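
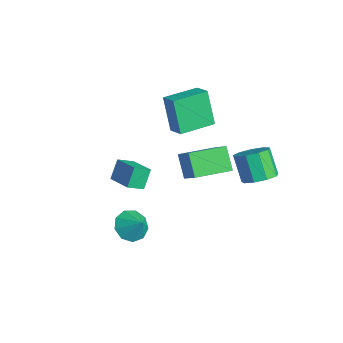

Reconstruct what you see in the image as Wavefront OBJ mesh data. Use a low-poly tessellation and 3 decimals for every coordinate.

v -1.542 0.336 -1.055
v -2.323 0.245 0.871
v -1.867 2.248 -1.096
v -2.648 2.157 0.83
v -0.612 0.503 -0.67
v -1.393 0.412 1.256
v -0.937 2.415 -0.711
v -1.718 2.324 1.215
v 3.315 -3.468 -3.129
v 3.983 -3.641 -3.707
v 4.065 -3.172 -2.351
v 3.806 -3.054 -3.759
v 3.4 -2.66 -3.517
v 2.954 -2.644 -3.093
v 2.677 -3.014 -2.686
v 2.698 -3.596 -2.486
v 3.009 -4.118 -2.587
v 3.462 -4.335 -2.942
v 3.847 -4.147 -3.384
v 3.816 2.773 -1.165
v 4.355 3.37 -0.761
v 3.482 3.284 0.529
v 2.944 2.687 0.125
v 3.897 3.662 -1.051
v 3.024 3.576 0.239
v 3.402 3.538 -1.394
v 2.529 3.452 -0.104
v 3.1 3.056 -1.631
v 2.227 2.97 -0.341
v 3.134 2.442 -1.649
v 2.261 2.355 -0.359
v 3.487 1.983 -1.441
v 2.614 1.896 -0.151
v 3.994 1.893 -1.104
v 3.121 1.807 0.186
v 4.418 2.216 -0.795
v 3.545 2.129 0.495
v 4.561 2.799 -0.66
v 3.688 2.712 0.63
v -2.355 1.033 -3.766
v -1.064 1.097 -2.662
v -2.379 3.041 -3.855
v -1.087 3.105 -2.751
v -1.393 0.995 -4.889
v -0.101 1.059 -3.785
v -1.416 3.003 -4.978
v -0.125 3.067 -3.874
v 2.894 -3.491 -0.113
v 2.973 -4.31 0.342
v 2.509 -3.009 0.822
v 2.589 -3.827 1.277
v 4.231 -3.153 0.263
v 4.311 -3.971 0.718
v 3.847 -2.67 1.198
v 3.926 -3.489 1.653
f 2 4 1
f 5 2 1
f 1 4 3
f 3 5 1
f 2 8 4
f 6 2 5
f 6 8 2
f 4 8 3
f 7 5 3
f 3 8 7
f 7 6 5
f 8 6 7
f 10 9 12
f 10 12 11
f 12 9 13
f 12 13 11
f 13 9 14
f 13 14 11
f 14 9 15
f 14 15 11
f 15 9 16
f 15 16 11
f 16 9 17
f 16 17 11
f 17 9 18
f 17 18 11
f 18 9 19
f 18 19 11
f 19 9 10
f 19 10 11
f 21 20 24
f 21 24 22
f 22 24 25
f 22 25 23
f 24 20 26
f 24 26 25
f 25 26 27
f 25 27 23
f 26 20 28
f 26 28 27
f 27 28 29
f 27 29 23
f 28 20 30
f 28 30 29
f 29 30 31
f 29 31 23
f 30 20 32
f 30 32 31
f 31 32 33
f 31 33 23
f 32 20 34
f 32 34 33
f 33 34 35
f 33 35 23
f 34 20 36
f 34 36 35
f 35 36 37
f 35 37 23
f 36 20 38
f 36 38 37
f 37 38 39
f 37 39 23
f 38 20 21
f 38 21 39
f 39 21 22
f 39 22 23
f 41 43 40
f 44 41 40
f 40 43 42
f 42 44 40
f 41 47 43
f 45 41 44
f 45 47 41
f 43 47 42
f 46 44 42
f 42 47 46
f 46 45 44
f 47 45 46
f 49 51 48
f 52 49 48
f 48 51 50
f 50 52 48
f 49 55 51
f 53 49 52
f 53 55 49
f 51 55 50
f 54 52 50
f 50 55 54
f 54 53 52
f 55 53 54



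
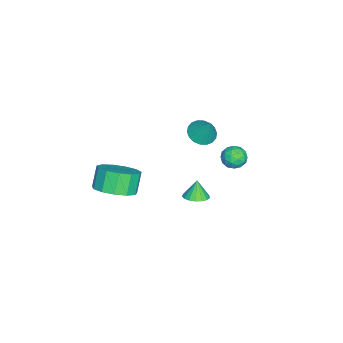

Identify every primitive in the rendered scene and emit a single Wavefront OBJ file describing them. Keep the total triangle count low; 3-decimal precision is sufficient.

v -1.257 1.601 2.748
v -0.58 1.376 2.594
v -0.823 2.139 3.872
v -0.591 1.67 2.457
v -0.734 1.951 2.378
v -0.98 2.162 2.372
v -1.282 2.263 2.441
v -1.578 2.232 2.57
v -1.811 2.076 2.734
v -1.934 1.826 2.901
v -1.923 1.531 3.038
v -1.78 1.251 3.117
v -1.534 1.039 3.123
v -1.232 0.939 3.055
v -0.936 0.97 2.926
v -0.703 1.126 2.761
v 0.111 -2.266 -1.256
v 0.757 -1.49 -0.873
v 0.095 -1.437 0.138
v -0.551 -2.214 -0.244
v 0.312 -1.208 -1.179
v -0.35 -1.155 -0.167
v -0.196 -1.262 -1.509
v -0.858 -1.21 -0.497
v -0.607 -1.635 -1.758
v -1.269 -1.583 -0.747
v -0.79 -2.209 -1.848
v -1.452 -2.156 -0.837
v -0.687 -2.8 -1.75
v -1.349 -2.748 -0.739
v -0.33 -3.222 -1.495
v -0.993 -3.17 -0.484
v 0.166 -3.341 -1.164
v -0.496 -3.288 -0.152
v 0.645 -3.118 -0.862
v -0.017 -3.066 0.15
v 0.955 -2.625 -0.685
v 0.293 -2.573 0.327
v 0.996 -2.018 -0.689
v 0.334 -1.966 0.322
v -0.025 3.786 2.643
v 0.447 4.103 2.963
v 0.493 2.877 2.777
v 0.965 3.194 3.097
v 0.375 3.131 3.366
v 0.054 3.692 3.283
v 0.886 3.288 2.457
v 0.565 3.849 2.374
v 1.01 3.795 2.848
v 0.694 3.698 3.41
v 0.246 3.282 2.33
v -0.07 3.185 2.892
v 0.165 4.024 2.791
v 0.775 2.956 2.949
v 0.428 2.919 3.107
v 0.705 3.105 3.295
v -0.065 3.783 2.979
v 0.212 3.969 3.167
v 0.169 3.398 3.404
v 0.728 3.011 2.573
v 1.005 3.197 2.761
v 0.235 3.875 2.445
v 0.512 4.061 2.633
v 0.771 3.582 2.336
v 0.773 4.029 2.911
v 1.078 3.495 2.991
v 1.032 3.55 2.614
v 0.843 3.88 2.565
v 0.588 3.972 3.242
v 0.892 3.438 3.321
v 0.545 3.401 3.479
v 0.357 3.731 3.43
v 0.919 3.791 3.174
v 0.048 3.542 2.419
v 0.352 3.008 2.498
v 0.583 3.249 2.31
v 0.395 3.579 2.261
v -0.138 3.485 2.749
v 0.167 2.951 2.829
v 0.097 3.1 3.175
v -0.092 3.43 3.126
v 0.021 3.189 2.566
v -2.853 0.967 -3.763
v -2.228 1.089 -3.524
v -3.207 0.933 -2.817
v -2.356 1.385 -3.561
v -2.598 1.586 -3.645
v -2.899 1.645 -3.756
v -3.188 1.548 -3.868
v -3.401 1.319 -3.956
v -3.488 1.008 -4
v -3.43 0.688 -3.989
v -3.239 0.432 -3.927
v -2.96 0.298 -3.826
v -2.656 0.318 -3.712
v -2.397 0.486 -3.608
v -2.243 0.764 -3.541
f 2 1 4
f 2 4 3
f 4 1 5
f 4 5 3
f 5 1 6
f 5 6 3
f 6 1 7
f 6 7 3
f 7 1 8
f 7 8 3
f 8 1 9
f 8 9 3
f 9 1 10
f 9 10 3
f 10 1 11
f 10 11 3
f 11 1 12
f 11 12 3
f 12 1 13
f 12 13 3
f 13 1 14
f 13 14 3
f 14 1 15
f 14 15 3
f 15 1 16
f 15 16 3
f 16 1 2
f 16 2 3
f 18 17 21
f 18 21 19
f 19 21 22
f 19 22 20
f 21 17 23
f 21 23 22
f 22 23 24
f 22 24 20
f 23 17 25
f 23 25 24
f 24 25 26
f 24 26 20
f 25 17 27
f 25 27 26
f 26 27 28
f 26 28 20
f 27 17 29
f 27 29 28
f 28 29 30
f 28 30 20
f 29 17 31
f 29 31 30
f 30 31 32
f 30 32 20
f 31 17 33
f 31 33 32
f 32 33 34
f 32 34 20
f 33 17 35
f 33 35 34
f 34 35 36
f 34 36 20
f 35 17 37
f 35 37 36
f 36 37 38
f 36 38 20
f 37 17 39
f 37 39 38
f 38 39 40
f 38 40 20
f 39 17 18
f 39 18 40
f 40 18 19
f 40 19 20
f 41 78 57
f 78 52 81
f 57 81 46
f 78 81 57
f 41 57 53
f 57 46 58
f 53 58 42
f 57 58 53
f 41 53 62
f 53 42 63
f 62 63 48
f 53 63 62
f 41 62 74
f 62 48 77
f 74 77 51
f 62 77 74
f 41 74 78
f 74 51 82
f 78 82 52
f 74 82 78
f 42 58 69
f 58 46 72
f 69 72 50
f 58 72 69
f 46 81 59
f 81 52 80
f 59 80 45
f 81 80 59
f 52 82 79
f 82 51 75
f 79 75 43
f 82 75 79
f 51 77 76
f 77 48 64
f 76 64 47
f 77 64 76
f 48 63 68
f 63 42 65
f 68 65 49
f 63 65 68
f 44 70 56
f 70 50 71
f 56 71 45
f 70 71 56
f 44 56 54
f 56 45 55
f 54 55 43
f 56 55 54
f 44 54 61
f 54 43 60
f 61 60 47
f 54 60 61
f 44 61 66
f 61 47 67
f 66 67 49
f 61 67 66
f 44 66 70
f 66 49 73
f 70 73 50
f 66 73 70
f 45 71 59
f 71 50 72
f 59 72 46
f 71 72 59
f 43 55 79
f 55 45 80
f 79 80 52
f 55 80 79
f 47 60 76
f 60 43 75
f 76 75 51
f 60 75 76
f 49 67 68
f 67 47 64
f 68 64 48
f 67 64 68
f 50 73 69
f 73 49 65
f 69 65 42
f 73 65 69
f 84 83 86
f 84 86 85
f 86 83 87
f 86 87 85
f 87 83 88
f 87 88 85
f 88 83 89
f 88 89 85
f 89 83 90
f 89 90 85
f 90 83 91
f 90 91 85
f 91 83 92
f 91 92 85
f 92 83 93
f 92 93 85
f 93 83 94
f 93 94 85
f 94 83 95
f 94 95 85
f 95 83 96
f 95 96 85
f 96 83 97
f 96 97 85
f 97 83 84
f 97 84 85



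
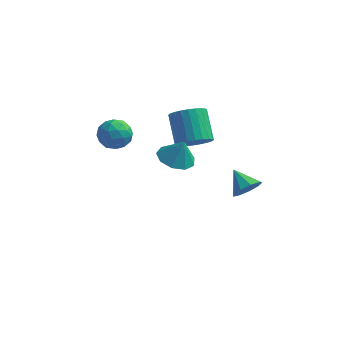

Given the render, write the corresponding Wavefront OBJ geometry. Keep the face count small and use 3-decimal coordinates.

v 3.722 2.053 -3.542
v 4.421 2.624 -3.278
v 2.738 2.887 -2.738
v 4.157 2.838 -3.823
v 3.689 2.685 -4.237
v 3.237 2.236 -4.326
v 3.012 1.702 -4.048
v 3.12 1.332 -3.533
v 3.509 1.3 -3.022
v 3.998 1.62 -2.755
v 4.358 2.143 -2.856
v 1.227 -3.784 3.28
v 2.218 -3.91 2.957
v 1.653 -3.716 4.56
v 2.052 -3.211 2.975
v 1.5 -2.781 3.136
v 0.82 -2.82 3.364
v 0.331 -3.31 3.553
v 0.261 -4.022 3.615
v 0.643 -4.623 3.52
v 1.298 -4.831 3.313
v 1.92 -4.55 3.09
v 1.312 -0.294 1.761
v 2.26 0.124 1.859
v 1.535 1.453 3.197
v 0.588 1.034 3.099
v 2.106 0.346 1.555
v 1.381 1.674 2.893
v 1.832 0.47 1.283
v 1.107 1.798 2.621
v 1.478 0.478 1.084
v 0.753 1.806 2.422
v 1.1 0.368 0.988
v 0.375 1.697 2.326
v 0.753 0.157 1.009
v 0.028 1.486 2.347
v 0.492 -0.122 1.145
v -0.233 1.207 2.483
v 0.356 -0.427 1.375
v -0.369 0.901 2.713
v 0.365 -0.713 1.663
v -0.36 0.616 3.001
v 0.519 -0.934 1.967
v -0.206 0.394 3.305
v 0.793 -1.058 2.239
v 0.068 0.27 3.577
v 1.147 -1.066 2.438
v 0.422 0.262 3.776
v 1.525 -0.957 2.534
v 0.8 0.372 3.872
v 1.872 -0.746 2.513
v 1.147 0.583 3.851
v 2.133 -0.467 2.377
v 1.408 0.862 3.715
v 2.269 -0.161 2.147
v 1.544 1.167 3.485
v -2.922 -1.303 3.204
v -1.929 -1.424 3.341
v -3.071 -2.896 2.879
v -2.078 -3.017 3.016
v -2.674 -2.802 3.802
v -2.581 -1.817 4.003
v -2.419 -2.503 2.217
v -2.326 -1.518 2.418
v -1.618 -2.165 2.731
v -1.776 -2.35 3.711
v -3.224 -1.97 2.509
v -3.382 -2.155 3.489
v -2.412 -1.223 3.301
v -2.588 -3.097 2.919
v -2.938 -2.97 3.381
v -2.354 -3.041 3.462
v -2.796 -1.455 3.69
v -2.212 -1.526 3.771
v -2.65 -2.336 4.042
v -2.788 -2.794 2.449
v -2.204 -2.865 2.53
v -2.646 -1.279 2.758
v -2.062 -1.35 2.839
v -2.35 -1.984 2.178
v -1.646 -1.73 3.023
v -1.734 -2.667 2.832
v -1.934 -2.365 2.362
v -1.88 -1.786 2.48
v -1.739 -1.839 3.599
v -1.826 -2.776 3.408
v -2.176 -2.649 3.87
v -2.122 -2.07 3.988
v -1.556 -2.275 3.24
v -3.174 -1.544 2.812
v -3.261 -2.481 2.621
v -2.878 -2.25 2.232
v -2.824 -1.671 2.35
v -3.266 -1.653 3.388
v -3.354 -2.59 3.197
v -3.12 -2.534 3.74
v -3.066 -1.955 3.858
v -3.444 -2.045 2.98
f 2 1 4
f 2 4 3
f 4 1 5
f 4 5 3
f 5 1 6
f 5 6 3
f 6 1 7
f 6 7 3
f 7 1 8
f 7 8 3
f 8 1 9
f 8 9 3
f 9 1 10
f 9 10 3
f 10 1 11
f 10 11 3
f 11 1 2
f 11 2 3
f 13 12 15
f 13 15 14
f 15 12 16
f 15 16 14
f 16 12 17
f 16 17 14
f 17 12 18
f 17 18 14
f 18 12 19
f 18 19 14
f 19 12 20
f 19 20 14
f 20 12 21
f 20 21 14
f 21 12 22
f 21 22 14
f 22 12 13
f 22 13 14
f 24 23 27
f 24 27 25
f 25 27 28
f 25 28 26
f 27 23 29
f 27 29 28
f 28 29 30
f 28 30 26
f 29 23 31
f 29 31 30
f 30 31 32
f 30 32 26
f 31 23 33
f 31 33 32
f 32 33 34
f 32 34 26
f 33 23 35
f 33 35 34
f 34 35 36
f 34 36 26
f 35 23 37
f 35 37 36
f 36 37 38
f 36 38 26
f 37 23 39
f 37 39 38
f 38 39 40
f 38 40 26
f 39 23 41
f 39 41 40
f 40 41 42
f 40 42 26
f 41 23 43
f 41 43 42
f 42 43 44
f 42 44 26
f 43 23 45
f 43 45 44
f 44 45 46
f 44 46 26
f 45 23 47
f 45 47 46
f 46 47 48
f 46 48 26
f 47 23 49
f 47 49 48
f 48 49 50
f 48 50 26
f 49 23 51
f 49 51 50
f 50 51 52
f 50 52 26
f 51 23 53
f 51 53 52
f 52 53 54
f 52 54 26
f 53 23 55
f 53 55 54
f 54 55 56
f 54 56 26
f 55 23 24
f 55 24 56
f 56 24 25
f 56 25 26
f 57 94 73
f 94 68 97
f 73 97 62
f 94 97 73
f 57 73 69
f 73 62 74
f 69 74 58
f 73 74 69
f 57 69 78
f 69 58 79
f 78 79 64
f 69 79 78
f 57 78 90
f 78 64 93
f 90 93 67
f 78 93 90
f 57 90 94
f 90 67 98
f 94 98 68
f 90 98 94
f 58 74 85
f 74 62 88
f 85 88 66
f 74 88 85
f 62 97 75
f 97 68 96
f 75 96 61
f 97 96 75
f 68 98 95
f 98 67 91
f 95 91 59
f 98 91 95
f 67 93 92
f 93 64 80
f 92 80 63
f 93 80 92
f 64 79 84
f 79 58 81
f 84 81 65
f 79 81 84
f 60 86 72
f 86 66 87
f 72 87 61
f 86 87 72
f 60 72 70
f 72 61 71
f 70 71 59
f 72 71 70
f 60 70 77
f 70 59 76
f 77 76 63
f 70 76 77
f 60 77 82
f 77 63 83
f 82 83 65
f 77 83 82
f 60 82 86
f 82 65 89
f 86 89 66
f 82 89 86
f 61 87 75
f 87 66 88
f 75 88 62
f 87 88 75
f 59 71 95
f 71 61 96
f 95 96 68
f 71 96 95
f 63 76 92
f 76 59 91
f 92 91 67
f 76 91 92
f 65 83 84
f 83 63 80
f 84 80 64
f 83 80 84
f 66 89 85
f 89 65 81
f 85 81 58
f 89 81 85



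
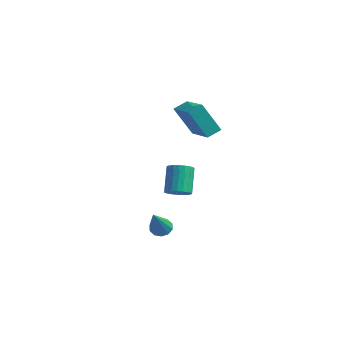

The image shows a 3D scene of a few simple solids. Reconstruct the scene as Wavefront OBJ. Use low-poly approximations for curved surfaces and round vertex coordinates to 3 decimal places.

v -1.644 0.121 3.358
v 0.112 -0.728 3.958
v -1.414 0.833 3.693
v 0.342 -0.015 4.292
v -0.862 0.615 1.768
v 0.894 -0.233 2.367
v -0.632 1.328 2.102
v 1.124 0.479 2.702
v -0.541 -0.747 -1.732
v 0.074 -0.479 -1.619
v -0.504 0.314 -0.355
v -1.119 0.047 -0.468
v -0.043 -0.288 -1.792
v -0.621 0.505 -0.528
v -0.245 -0.176 -1.955
v -0.823 0.617 -0.691
v -0.499 -0.163 -2.079
v -1.077 0.63 -0.815
v -0.76 -0.251 -2.143
v -1.338 0.542 -0.879
v -0.983 -0.425 -2.136
v -1.561 0.368 -0.872
v -1.13 -0.654 -2.059
v -1.708 0.139 -0.796
v -1.175 -0.899 -1.926
v -1.753 -0.106 -0.662
v -1.11 -1.118 -1.759
v -1.688 -0.325 -0.495
v -0.947 -1.273 -1.587
v -1.525 -0.479 -0.324
v -0.714 -1.336 -1.441
v -1.292 -0.543 -0.177
v -0.451 -1.298 -1.344
v -1.029 -0.505 -0.081
v -0.203 -1.164 -1.315
v -0.781 -0.371 -0.051
v -0.014 -0.958 -1.358
v -0.592 -0.165 -0.094
v 0.084 -0.716 -1.465
v -0.494 0.077 -0.202
v -0.189 -2.316 -3.352
v 0.337 -2.073 -3.387
v 0.509 -3.584 -1.708
v 0.142 -1.881 -3.156
v -0.18 -1.855 -3
v -0.505 -2.005 -2.978
v -0.709 -2.274 -3.099
v -0.714 -2.559 -3.316
v -0.519 -2.751 -3.547
v -0.197 -2.776 -3.704
v 0.128 -2.626 -3.726
v 0.332 -2.358 -3.605
f 2 4 1
f 5 2 1
f 1 4 3
f 3 5 1
f 2 8 4
f 6 2 5
f 6 8 2
f 4 8 3
f 7 5 3
f 3 8 7
f 7 6 5
f 8 6 7
f 10 9 13
f 10 13 11
f 11 13 14
f 11 14 12
f 13 9 15
f 13 15 14
f 14 15 16
f 14 16 12
f 15 9 17
f 15 17 16
f 16 17 18
f 16 18 12
f 17 9 19
f 17 19 18
f 18 19 20
f 18 20 12
f 19 9 21
f 19 21 20
f 20 21 22
f 20 22 12
f 21 9 23
f 21 23 22
f 22 23 24
f 22 24 12
f 23 9 25
f 23 25 24
f 24 25 26
f 24 26 12
f 25 9 27
f 25 27 26
f 26 27 28
f 26 28 12
f 27 9 29
f 27 29 28
f 28 29 30
f 28 30 12
f 29 9 31
f 29 31 30
f 30 31 32
f 30 32 12
f 31 9 33
f 31 33 32
f 32 33 34
f 32 34 12
f 33 9 35
f 33 35 34
f 34 35 36
f 34 36 12
f 35 9 37
f 35 37 36
f 36 37 38
f 36 38 12
f 37 9 39
f 37 39 38
f 38 39 40
f 38 40 12
f 39 9 10
f 39 10 40
f 40 10 11
f 40 11 12
f 42 41 44
f 42 44 43
f 44 41 45
f 44 45 43
f 45 41 46
f 45 46 43
f 46 41 47
f 46 47 43
f 47 41 48
f 47 48 43
f 48 41 49
f 48 49 43
f 49 41 50
f 49 50 43
f 50 41 51
f 50 51 43
f 51 41 52
f 51 52 43
f 52 41 42
f 52 42 43



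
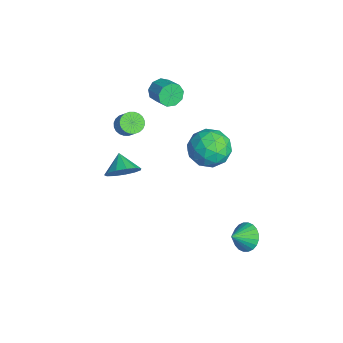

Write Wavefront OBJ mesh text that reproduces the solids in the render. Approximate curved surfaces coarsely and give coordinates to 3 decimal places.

v -3.793 1.019 3.09
v -3.457 0.717 2.53
v -2.47 1.04 2.95
v -2.807 1.341 3.51
v -3.567 1.186 2.428
v -2.58 1.509 2.848
v -3.783 1.577 2.636
v -2.796 1.9 3.055
v -4.004 1.707 3.056
v -3.017 2.029 3.476
v -4.127 1.514 3.493
v -3.14 1.837 3.912
v -4.094 1.09 3.741
v -3.107 1.412 4.161
v -3.92 0.632 3.684
v -2.933 0.955 4.104
v -3.687 0.356 3.35
v -2.7 0.678 3.77
v -3.504 0.389 2.894
v -2.517 0.712 3.314
v -3.627 -0.819 0.735
v -3.206 -0.536 0.312
v -2.492 -0.359 1.143
v -2.913 -0.641 1.565
v -3.345 -0.333 0.388
v -2.63 -0.156 1.219
v -3.527 -0.204 0.517
v -2.812 -0.026 1.347
v -3.724 -0.168 0.679
v -3.009 0.009 1.509
v -3.906 -0.232 0.849
v -3.192 -0.054 1.68
v -4.046 -0.384 1.002
v -3.331 -0.207 1.833
v -4.122 -0.603 1.115
v -3.407 -0.426 1.945
v -4.123 -0.855 1.169
v -3.408 -0.678 2
v -4.048 -1.101 1.157
v -3.334 -0.924 1.988
v -3.91 -1.304 1.081
v -3.195 -1.127 1.912
v -3.728 -1.434 0.953
v -3.013 -1.256 1.783
v -3.531 -1.469 0.791
v -2.816 -1.292 1.621
v -3.348 -1.406 0.62
v -2.634 -1.228 1.451
v -3.209 -1.253 0.467
v -2.494 -1.076 1.298
v -3.133 -1.034 0.355
v -2.418 -0.857 1.185
v -3.132 -0.782 0.3
v -2.417 -0.605 1.131
v -1.853 -1.376 -1.384
v -1.38 -1.824 -0.679
v -2.827 -1.384 -0.736
v -1.323 -1.294 -0.588
v -1.435 -0.79 -0.749
v -1.679 -0.472 -1.113
v -1.979 -0.441 -1.562
v -2.238 -0.707 -1.955
v -2.376 -1.186 -2.167
v -2.347 -1.725 -2.13
v -2.162 -2.153 -1.857
v -1.878 -2.335 -1.433
v -1.587 -2.212 -0.994
v -1.633 3.267 1.261
v -0.589 3.415 1.83
v -0.751 2.165 -0.07
v 0.293 2.313 0.499
v -0.577 1.661 1.003
v -1.122 2.341 1.826
v -0.218 3.239 -0.066
v -0.763 3.919 0.757
v 0.286 3.398 1.01
v 0.064 2.422 1.671
v -1.404 3.158 0.089
v -1.626 2.182 0.75
v -1.188 3.438 1.662
v -0.152 2.142 0.098
v -0.663 1.759 0.394
v -0.049 1.846 0.729
v -1.502 2.807 1.659
v -0.888 2.894 1.994
v -0.881 1.862 1.508
v -0.452 2.686 -0.234
v 0.162 2.773 0.101
v -1.291 3.734 1.031
v -0.677 3.821 1.366
v -0.459 3.718 0.252
v -0.06 3.514 1.515
v 0.458 2.867 0.733
v 0.157 3.411 0.401
v -0.163 3.811 0.884
v -0.191 2.941 1.903
v 0.328 2.294 1.121
v -0.184 1.91 1.417
v -0.504 2.31 1.901
v 0.323 2.931 1.422
v -1.668 3.286 0.639
v -1.149 2.639 -0.143
v -0.836 3.27 -0.141
v -1.156 3.67 0.343
v -1.798 2.713 1.027
v -1.28 2.066 0.245
v -1.177 1.769 0.876
v -1.497 2.169 1.359
v -1.663 2.649 0.338
v 3.352 3.667 -2.638
v 3.725 4.205 -2.111
v 3.688 2.833 -2.022
v 3.426 4.183 -1.978
v 3.116 4.082 -1.946
v 2.842 3.918 -2.02
v 2.645 3.716 -2.187
v 2.557 3.506 -2.423
v 2.589 3.321 -2.692
v 2.738 3.189 -2.952
v 2.98 3.13 -3.165
v 3.279 3.152 -3.297
v 3.589 3.253 -3.329
v 3.863 3.417 -3.256
v 4.06 3.619 -3.088
v 4.148 3.829 -2.852
v 4.116 4.014 -2.584
v 3.967 4.146 -2.323
f 2 1 5
f 2 5 3
f 3 5 6
f 3 6 4
f 5 1 7
f 5 7 6
f 6 7 8
f 6 8 4
f 7 1 9
f 7 9 8
f 8 9 10
f 8 10 4
f 9 1 11
f 9 11 10
f 10 11 12
f 10 12 4
f 11 1 13
f 11 13 12
f 12 13 14
f 12 14 4
f 13 1 15
f 13 15 14
f 14 15 16
f 14 16 4
f 15 1 17
f 15 17 16
f 16 17 18
f 16 18 4
f 17 1 19
f 17 19 18
f 18 19 20
f 18 20 4
f 19 1 2
f 19 2 20
f 20 2 3
f 20 3 4
f 22 21 25
f 22 25 23
f 23 25 26
f 23 26 24
f 25 21 27
f 25 27 26
f 26 27 28
f 26 28 24
f 27 21 29
f 27 29 28
f 28 29 30
f 28 30 24
f 29 21 31
f 29 31 30
f 30 31 32
f 30 32 24
f 31 21 33
f 31 33 32
f 32 33 34
f 32 34 24
f 33 21 35
f 33 35 34
f 34 35 36
f 34 36 24
f 35 21 37
f 35 37 36
f 36 37 38
f 36 38 24
f 37 21 39
f 37 39 38
f 38 39 40
f 38 40 24
f 39 21 41
f 39 41 40
f 40 41 42
f 40 42 24
f 41 21 43
f 41 43 42
f 42 43 44
f 42 44 24
f 43 21 45
f 43 45 44
f 44 45 46
f 44 46 24
f 45 21 47
f 45 47 46
f 46 47 48
f 46 48 24
f 47 21 49
f 47 49 48
f 48 49 50
f 48 50 24
f 49 21 51
f 49 51 50
f 50 51 52
f 50 52 24
f 51 21 53
f 51 53 52
f 52 53 54
f 52 54 24
f 53 21 22
f 53 22 54
f 54 22 23
f 54 23 24
f 56 55 58
f 56 58 57
f 58 55 59
f 58 59 57
f 59 55 60
f 59 60 57
f 60 55 61
f 60 61 57
f 61 55 62
f 61 62 57
f 62 55 63
f 62 63 57
f 63 55 64
f 63 64 57
f 64 55 65
f 64 65 57
f 65 55 66
f 65 66 57
f 66 55 67
f 66 67 57
f 67 55 56
f 67 56 57
f 68 105 84
f 105 79 108
f 84 108 73
f 105 108 84
f 68 84 80
f 84 73 85
f 80 85 69
f 84 85 80
f 68 80 89
f 80 69 90
f 89 90 75
f 80 90 89
f 68 89 101
f 89 75 104
f 101 104 78
f 89 104 101
f 68 101 105
f 101 78 109
f 105 109 79
f 101 109 105
f 69 85 96
f 85 73 99
f 96 99 77
f 85 99 96
f 73 108 86
f 108 79 107
f 86 107 72
f 108 107 86
f 79 109 106
f 109 78 102
f 106 102 70
f 109 102 106
f 78 104 103
f 104 75 91
f 103 91 74
f 104 91 103
f 75 90 95
f 90 69 92
f 95 92 76
f 90 92 95
f 71 97 83
f 97 77 98
f 83 98 72
f 97 98 83
f 71 83 81
f 83 72 82
f 81 82 70
f 83 82 81
f 71 81 88
f 81 70 87
f 88 87 74
f 81 87 88
f 71 88 93
f 88 74 94
f 93 94 76
f 88 94 93
f 71 93 97
f 93 76 100
f 97 100 77
f 93 100 97
f 72 98 86
f 98 77 99
f 86 99 73
f 98 99 86
f 70 82 106
f 82 72 107
f 106 107 79
f 82 107 106
f 74 87 103
f 87 70 102
f 103 102 78
f 87 102 103
f 76 94 95
f 94 74 91
f 95 91 75
f 94 91 95
f 77 100 96
f 100 76 92
f 96 92 69
f 100 92 96
f 111 110 113
f 111 113 112
f 113 110 114
f 113 114 112
f 114 110 115
f 114 115 112
f 115 110 116
f 115 116 112
f 116 110 117
f 116 117 112
f 117 110 118
f 117 118 112
f 118 110 119
f 118 119 112
f 119 110 120
f 119 120 112
f 120 110 121
f 120 121 112
f 121 110 122
f 121 122 112
f 122 110 123
f 122 123 112
f 123 110 124
f 123 124 112
f 124 110 125
f 124 125 112
f 125 110 126
f 125 126 112
f 126 110 127
f 126 127 112
f 127 110 111
f 127 111 112



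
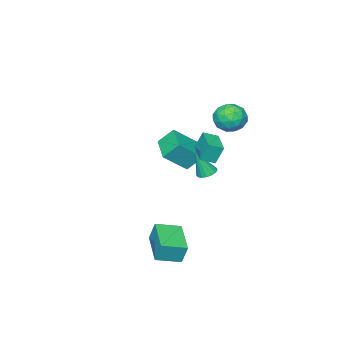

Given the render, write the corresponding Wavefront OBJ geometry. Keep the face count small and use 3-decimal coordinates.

v -1.706 2.779 3.165
v -1.349 2.223 3.843
v -2.731 1.697 2.817
v -2.374 1.141 3.495
v -2.847 1.927 3.728
v -2.213 2.596 3.943
v -1.867 1.324 2.717
v -1.233 1.993 2.932
v -1.448 1.324 3.566
v -2.054 1.696 4.19
v -2.026 2.224 2.47
v -2.632 2.596 3.094
v -1.438 2.596 3.535
v -2.642 1.324 3.125
v -2.92 1.786 3.262
v -2.711 1.459 3.66
v -1.945 2.815 3.594
v -1.736 2.489 3.992
v -2.616 2.314 3.924
v -2.344 1.431 2.668
v -2.135 1.105 3.066
v -1.369 2.461 3
v -1.16 2.134 3.398
v -1.464 1.606 2.736
v -1.286 1.741 3.77
v -1.889 1.105 3.565
v -1.59 1.212 3.108
v -1.218 1.606 3.235
v -1.642 1.96 4.137
v -2.245 1.323 3.932
v -2.522 1.785 4.069
v -2.15 2.179 4.196
v -1.701 1.431 3.974
v -1.835 2.597 2.728
v -2.438 1.96 2.523
v -1.93 1.741 2.464
v -1.558 2.135 2.591
v -2.191 2.815 3.095
v -2.794 2.179 2.89
v -2.862 2.314 3.425
v -2.49 2.708 3.552
v -2.379 2.489 2.686
v -1.58 0.838 -0.816
v -1.055 0.725 -1.006
v -1.12 0.442 0.696
v -1.045 0.989 -0.94
v -1.157 1.219 -0.845
v -1.367 1.362 -0.744
v -1.625 1.384 -0.66
v -1.873 1.282 -0.611
v -2.054 1.077 -0.609
v -2.127 0.818 -0.655
v -2.074 0.564 -0.738
v -1.908 0.372 -0.839
v -1.667 0.287 -0.934
v -1.406 0.328 -1.003
v -1.185 0.486 -1.029
v -3.509 -2.796 -1.516
v -2.318 -3.382 -0.375
v -4.06 -2.175 -0.622
v -2.869 -2.761 0.519
v -2.551 -1.479 -1.839
v -1.36 -2.065 -0.698
v -3.102 -0.858 -0.945
v -1.911 -1.444 0.196
v 1.887 1.969 -3.829
v 1.798 2.293 -2.75
v 3.093 3.558 -4.206
v 3.004 3.882 -3.127
v 2.976 1.218 -3.513
v 2.887 1.542 -2.434
v 4.182 2.807 -3.89
v 4.093 3.131 -2.811
v -1.623 0.989 0.812
v -1.926 1.276 1.841
v -0.65 2.27 0.742
v -0.953 2.557 1.771
v -0.987 0.523 1.129
v -1.29 0.81 2.158
v -0.014 1.804 1.059
v -0.317 2.091 2.088
f 1 38 17
f 38 12 41
f 17 41 6
f 38 41 17
f 1 17 13
f 17 6 18
f 13 18 2
f 17 18 13
f 1 13 22
f 13 2 23
f 22 23 8
f 13 23 22
f 1 22 34
f 22 8 37
f 34 37 11
f 22 37 34
f 1 34 38
f 34 11 42
f 38 42 12
f 34 42 38
f 2 18 29
f 18 6 32
f 29 32 10
f 18 32 29
f 6 41 19
f 41 12 40
f 19 40 5
f 41 40 19
f 12 42 39
f 42 11 35
f 39 35 3
f 42 35 39
f 11 37 36
f 37 8 24
f 36 24 7
f 37 24 36
f 8 23 28
f 23 2 25
f 28 25 9
f 23 25 28
f 4 30 16
f 30 10 31
f 16 31 5
f 30 31 16
f 4 16 14
f 16 5 15
f 14 15 3
f 16 15 14
f 4 14 21
f 14 3 20
f 21 20 7
f 14 20 21
f 4 21 26
f 21 7 27
f 26 27 9
f 21 27 26
f 4 26 30
f 26 9 33
f 30 33 10
f 26 33 30
f 5 31 19
f 31 10 32
f 19 32 6
f 31 32 19
f 3 15 39
f 15 5 40
f 39 40 12
f 15 40 39
f 7 20 36
f 20 3 35
f 36 35 11
f 20 35 36
f 9 27 28
f 27 7 24
f 28 24 8
f 27 24 28
f 10 33 29
f 33 9 25
f 29 25 2
f 33 25 29
f 44 43 46
f 44 46 45
f 46 43 47
f 46 47 45
f 47 43 48
f 47 48 45
f 48 43 49
f 48 49 45
f 49 43 50
f 49 50 45
f 50 43 51
f 50 51 45
f 51 43 52
f 51 52 45
f 52 43 53
f 52 53 45
f 53 43 54
f 53 54 45
f 54 43 55
f 54 55 45
f 55 43 56
f 55 56 45
f 56 43 57
f 56 57 45
f 57 43 44
f 57 44 45
f 59 61 58
f 62 59 58
f 58 61 60
f 60 62 58
f 59 65 61
f 63 59 62
f 63 65 59
f 61 65 60
f 64 62 60
f 60 65 64
f 64 63 62
f 65 63 64
f 67 69 66
f 70 67 66
f 66 69 68
f 68 70 66
f 67 73 69
f 71 67 70
f 71 73 67
f 69 73 68
f 72 70 68
f 68 73 72
f 72 71 70
f 73 71 72
f 75 77 74
f 78 75 74
f 74 77 76
f 76 78 74
f 75 81 77
f 79 75 78
f 79 81 75
f 77 81 76
f 80 78 76
f 76 81 80
f 80 79 78
f 81 79 80



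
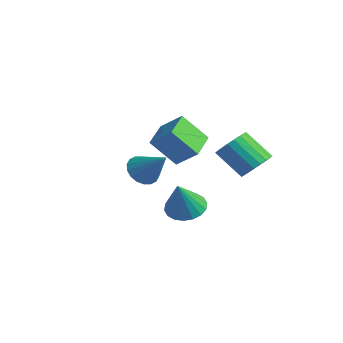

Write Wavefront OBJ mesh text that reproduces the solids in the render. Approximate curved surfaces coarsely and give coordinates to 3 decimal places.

v 3.013 -3.654 -0.304
v 3.626 -3.63 -0.975
v 4.407 -3.306 0.984
v 3.506 -3.244 -0.949
v 3.288 -2.939 -0.795
v 3.015 -2.776 -0.544
v 2.742 -2.787 -0.245
v 2.522 -2.97 0.042
v 2.4 -3.288 0.261
v 2.399 -3.679 0.368
v 2.519 -4.064 0.342
v 2.737 -4.369 0.188
v 3.01 -4.532 -0.064
v 3.283 -4.521 -0.363
v 3.503 -4.338 -0.65
v 3.625 -4.02 -0.868
v 2.259 -0.684 -3.921
v 3.219 -0.931 -4.298
v 2.781 -1.536 -2.039
v 3.284 -0.499 -4.121
v 3.146 -0.104 -3.904
v 2.833 0.177 -3.69
v 2.406 0.287 -3.522
v 1.95 0.204 -3.433
v 1.555 -0.054 -3.441
v 1.3 -0.437 -3.543
v 1.235 -0.87 -3.721
v 1.373 -1.265 -3.938
v 1.686 -1.546 -4.152
v 2.113 -1.656 -4.32
v 2.569 -1.573 -4.409
v 2.964 -1.315 -4.401
v 3.489 2.668 -1.62
v 4.179 2.689 -0.91
v 2.862 2.074 0.389
v 2.171 2.052 -0.32
v 4.022 3.069 -0.889
v 2.705 2.454 0.411
v 3.773 3.38 -0.994
v 2.456 2.764 0.306
v 3.475 3.568 -1.207
v 2.158 2.952 0.092
v 3.179 3.6 -1.492
v 1.862 2.984 -0.192
v 2.937 3.47 -1.798
v 1.62 2.855 -0.499
v 2.79 3.202 -2.074
v 1.473 2.587 -0.775
v 2.764 2.842 -2.272
v 1.447 2.227 -0.972
v 2.863 2.452 -2.356
v 1.546 1.836 -1.056
v 3.07 2.098 -2.313
v 1.753 1.483 -1.014
v 3.35 1.844 -2.151
v 2.033 1.228 -0.851
v 3.653 1.732 -1.896
v 2.336 1.116 -0.597
v 3.928 1.781 -1.594
v 2.611 1.166 -0.294
v 4.127 1.984 -1.296
v 2.81 1.369 0.003
v 4.216 2.305 -1.054
v 2.899 1.69 0.245
v -1.073 -0.516 -0.881
v 0.002 0.036 0.106
v -2.132 0.879 -0.509
v -1.057 1.431 0.478
v -0.243 0.509 -2.358
v 0.832 1.061 -1.371
v -1.302 1.904 -1.986
v -0.227 2.456 -0.999
f 2 1 4
f 2 4 3
f 4 1 5
f 4 5 3
f 5 1 6
f 5 6 3
f 6 1 7
f 6 7 3
f 7 1 8
f 7 8 3
f 8 1 9
f 8 9 3
f 9 1 10
f 9 10 3
f 10 1 11
f 10 11 3
f 11 1 12
f 11 12 3
f 12 1 13
f 12 13 3
f 13 1 14
f 13 14 3
f 14 1 15
f 14 15 3
f 15 1 16
f 15 16 3
f 16 1 2
f 16 2 3
f 18 17 20
f 18 20 19
f 20 17 21
f 20 21 19
f 21 17 22
f 21 22 19
f 22 17 23
f 22 23 19
f 23 17 24
f 23 24 19
f 24 17 25
f 24 25 19
f 25 17 26
f 25 26 19
f 26 17 27
f 26 27 19
f 27 17 28
f 27 28 19
f 28 17 29
f 28 29 19
f 29 17 30
f 29 30 19
f 30 17 31
f 30 31 19
f 31 17 32
f 31 32 19
f 32 17 18
f 32 18 19
f 34 33 37
f 34 37 35
f 35 37 38
f 35 38 36
f 37 33 39
f 37 39 38
f 38 39 40
f 38 40 36
f 39 33 41
f 39 41 40
f 40 41 42
f 40 42 36
f 41 33 43
f 41 43 42
f 42 43 44
f 42 44 36
f 43 33 45
f 43 45 44
f 44 45 46
f 44 46 36
f 45 33 47
f 45 47 46
f 46 47 48
f 46 48 36
f 47 33 49
f 47 49 48
f 48 49 50
f 48 50 36
f 49 33 51
f 49 51 50
f 50 51 52
f 50 52 36
f 51 33 53
f 51 53 52
f 52 53 54
f 52 54 36
f 53 33 55
f 53 55 54
f 54 55 56
f 54 56 36
f 55 33 57
f 55 57 56
f 56 57 58
f 56 58 36
f 57 33 59
f 57 59 58
f 58 59 60
f 58 60 36
f 59 33 61
f 59 61 60
f 60 61 62
f 60 62 36
f 61 33 63
f 61 63 62
f 62 63 64
f 62 64 36
f 63 33 34
f 63 34 64
f 64 34 35
f 64 35 36
f 66 68 65
f 69 66 65
f 65 68 67
f 67 69 65
f 66 72 68
f 70 66 69
f 70 72 66
f 68 72 67
f 71 69 67
f 67 72 71
f 71 70 69
f 72 70 71



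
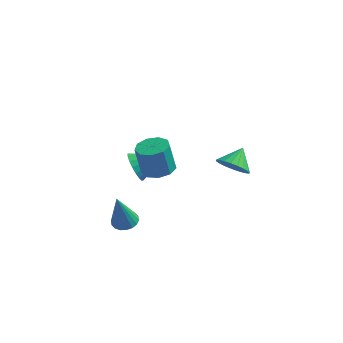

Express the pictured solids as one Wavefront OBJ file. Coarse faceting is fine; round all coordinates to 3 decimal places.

v -2.465 -3.172 -2.071
v -1.897 -2.776 -1.916
v -2.735 -3.588 -0.009
v -2.133 -2.567 -1.905
v -2.436 -2.478 -1.927
v -2.744 -2.526 -1.977
v -2.997 -2.703 -2.046
v -3.145 -2.972 -2.119
v -3.158 -3.281 -2.183
v -3.034 -3.569 -2.225
v -2.797 -3.778 -2.236
v -2.495 -3.867 -2.214
v -2.186 -3.819 -2.164
v -1.933 -3.642 -2.096
v -1.786 -3.373 -2.022
v -1.773 -3.064 -1.958
v -3.682 2.506 -3.015
v -3.168 2.188 -3.748
v -2.098 3.294 -2.245
v -3.294 2.57 -3.88
v -3.496 2.939 -3.84
v -3.736 3.222 -3.637
v -3.965 3.364 -3.311
v -4.137 3.335 -2.926
v -4.22 3.143 -2.559
v -4.197 2.824 -2.282
v -4.071 2.443 -2.151
v -3.868 2.074 -2.19
v -3.629 1.79 -2.393
v -3.4 1.649 -2.719
v -3.227 1.677 -3.104
v -3.145 1.87 -3.471
v 2.098 0.418 0.255
v 3.01 0.33 0.046
v 2.362 1.422 0.985
v 2.885 0.568 -0.237
v 2.623 0.781 -0.435
v 2.271 0.931 -0.514
v 1.889 0.992 -0.459
v 1.543 0.953 -0.282
v 1.293 0.822 -0.011
v 1.182 0.622 0.305
v 1.23 0.385 0.613
v 1.427 0.155 0.859
v 1.741 -0.03 1
v 2.117 -0.138 1.013
v 2.489 -0.15 0.894
v 2.794 -0.063 0.665
v 2.978 0.106 0.365
v -0.607 -3.441 2.759
v -0.014 -2.813 2.864
v -0.361 -2.75 4.446
v -0.953 -3.379 4.341
v -0.545 -2.574 2.739
v -0.891 -2.511 4.32
v -1.104 -2.74 2.623
v -1.451 -2.678 4.204
v -1.431 -3.235 2.571
v -1.777 -3.173 4.152
v -1.372 -3.826 2.607
v -1.718 -3.764 4.188
v -0.955 -4.237 2.714
v -1.301 -4.175 4.296
v -0.375 -4.276 2.843
v -0.722 -4.213 4.424
v 0.096 -3.924 2.932
v -0.25 -3.861 4.514
v 0.239 -3.346 2.941
v -0.108 -3.283 4.522
f 2 1 4
f 2 4 3
f 4 1 5
f 4 5 3
f 5 1 6
f 5 6 3
f 6 1 7
f 6 7 3
f 7 1 8
f 7 8 3
f 8 1 9
f 8 9 3
f 9 1 10
f 9 10 3
f 10 1 11
f 10 11 3
f 11 1 12
f 11 12 3
f 12 1 13
f 12 13 3
f 13 1 14
f 13 14 3
f 14 1 15
f 14 15 3
f 15 1 16
f 15 16 3
f 16 1 2
f 16 2 3
f 18 17 20
f 18 20 19
f 20 17 21
f 20 21 19
f 21 17 22
f 21 22 19
f 22 17 23
f 22 23 19
f 23 17 24
f 23 24 19
f 24 17 25
f 24 25 19
f 25 17 26
f 25 26 19
f 26 17 27
f 26 27 19
f 27 17 28
f 27 28 19
f 28 17 29
f 28 29 19
f 29 17 30
f 29 30 19
f 30 17 31
f 30 31 19
f 31 17 32
f 31 32 19
f 32 17 18
f 32 18 19
f 34 33 36
f 34 36 35
f 36 33 37
f 36 37 35
f 37 33 38
f 37 38 35
f 38 33 39
f 38 39 35
f 39 33 40
f 39 40 35
f 40 33 41
f 40 41 35
f 41 33 42
f 41 42 35
f 42 33 43
f 42 43 35
f 43 33 44
f 43 44 35
f 44 33 45
f 44 45 35
f 45 33 46
f 45 46 35
f 46 33 47
f 46 47 35
f 47 33 48
f 47 48 35
f 48 33 49
f 48 49 35
f 49 33 34
f 49 34 35
f 51 50 54
f 51 54 52
f 52 54 55
f 52 55 53
f 54 50 56
f 54 56 55
f 55 56 57
f 55 57 53
f 56 50 58
f 56 58 57
f 57 58 59
f 57 59 53
f 58 50 60
f 58 60 59
f 59 60 61
f 59 61 53
f 60 50 62
f 60 62 61
f 61 62 63
f 61 63 53
f 62 50 64
f 62 64 63
f 63 64 65
f 63 65 53
f 64 50 66
f 64 66 65
f 65 66 67
f 65 67 53
f 66 50 68
f 66 68 67
f 67 68 69
f 67 69 53
f 68 50 51
f 68 51 69
f 69 51 52
f 69 52 53



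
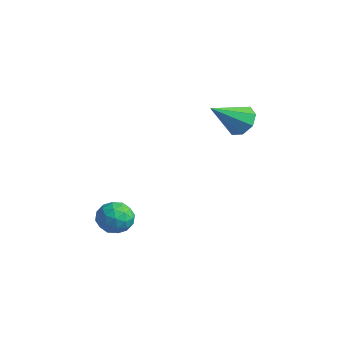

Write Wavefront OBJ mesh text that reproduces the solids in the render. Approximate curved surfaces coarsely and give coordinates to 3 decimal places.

v -0.532 2.702 0.849
v 0.372 2.639 0.938
v -0.768 1.078 2.111
v 0.085 3.054 1.418
v -0.563 3.263 1.564
v -1.193 3.143 1.292
v -1.435 2.764 0.76
v -1.148 2.349 0.28
v -0.5 2.14 0.133
v 0.13 2.26 0.406
v -2.357 -2.797 -3.543
v -1.461 -2.697 -3.832
v -2.359 -4.243 -4.048
v -1.463 -4.143 -4.337
v -1.663 -4.156 -3.412
v -1.661 -3.263 -3.1
v -2.159 -3.677 -4.78
v -2.157 -2.784 -4.468
v -1.339 -3.241 -4.597
v -1.032 -3.537 -3.752
v -2.788 -3.403 -4.128
v -2.481 -3.699 -3.283
v -1.909 -2.62 -3.643
v -1.911 -4.32 -4.237
v -2.029 -4.327 -3.693
v -1.502 -4.269 -3.864
v -2.026 -2.953 -3.213
v -1.5 -2.894 -3.383
v -1.619 -3.751 -3.136
v -2.32 -4.046 -4.497
v -1.794 -3.987 -4.667
v -2.318 -2.671 -4.016
v -1.791 -2.613 -4.187
v -2.201 -3.189 -4.744
v -1.31 -2.881 -4.263
v -1.312 -3.731 -4.56
v -1.72 -3.457 -4.82
v -1.719 -2.932 -4.636
v -1.13 -3.055 -3.766
v -1.132 -3.905 -4.063
v -1.249 -3.913 -3.519
v -1.248 -3.388 -3.336
v -1.058 -3.375 -4.215
v -2.688 -3.035 -3.817
v -2.69 -3.885 -4.114
v -2.572 -3.552 -4.544
v -2.571 -3.027 -4.361
v -2.508 -3.209 -3.32
v -2.51 -4.059 -3.617
v -2.101 -4.008 -3.244
v -2.1 -3.483 -3.06
v -2.762 -3.565 -3.665
f 2 1 4
f 2 4 3
f 4 1 5
f 4 5 3
f 5 1 6
f 5 6 3
f 6 1 7
f 6 7 3
f 7 1 8
f 7 8 3
f 8 1 9
f 8 9 3
f 9 1 10
f 9 10 3
f 10 1 2
f 10 2 3
f 11 48 27
f 48 22 51
f 27 51 16
f 48 51 27
f 11 27 23
f 27 16 28
f 23 28 12
f 27 28 23
f 11 23 32
f 23 12 33
f 32 33 18
f 23 33 32
f 11 32 44
f 32 18 47
f 44 47 21
f 32 47 44
f 11 44 48
f 44 21 52
f 48 52 22
f 44 52 48
f 12 28 39
f 28 16 42
f 39 42 20
f 28 42 39
f 16 51 29
f 51 22 50
f 29 50 15
f 51 50 29
f 22 52 49
f 52 21 45
f 49 45 13
f 52 45 49
f 21 47 46
f 47 18 34
f 46 34 17
f 47 34 46
f 18 33 38
f 33 12 35
f 38 35 19
f 33 35 38
f 14 40 26
f 40 20 41
f 26 41 15
f 40 41 26
f 14 26 24
f 26 15 25
f 24 25 13
f 26 25 24
f 14 24 31
f 24 13 30
f 31 30 17
f 24 30 31
f 14 31 36
f 31 17 37
f 36 37 19
f 31 37 36
f 14 36 40
f 36 19 43
f 40 43 20
f 36 43 40
f 15 41 29
f 41 20 42
f 29 42 16
f 41 42 29
f 13 25 49
f 25 15 50
f 49 50 22
f 25 50 49
f 17 30 46
f 30 13 45
f 46 45 21
f 30 45 46
f 19 37 38
f 37 17 34
f 38 34 18
f 37 34 38
f 20 43 39
f 43 19 35
f 39 35 12
f 43 35 39



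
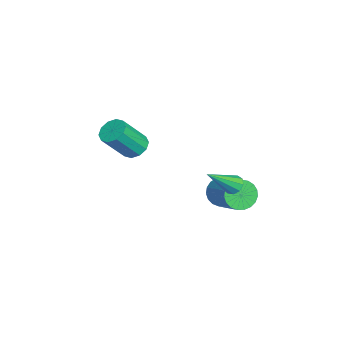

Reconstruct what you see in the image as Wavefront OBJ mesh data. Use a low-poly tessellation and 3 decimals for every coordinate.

v -0.432 1.734 0.739
v 0.119 1.266 0.237
v 1.663 2.138 1.119
v 1.112 2.606 1.621
v 0.066 1.565 0.034
v 1.61 2.438 0.915
v -0.073 1.894 -0.048
v 1.471 2.766 0.833
v -0.274 2.195 0.006
v 1.27 3.067 0.888
v -0.502 2.416 0.188
v 1.041 3.288 1.069
v -0.718 2.519 0.464
v 0.825 3.391 1.346
v -0.885 2.487 0.788
v 0.659 3.359 1.67
v -0.973 2.324 1.104
v 0.57 3.196 1.985
v -0.968 2.059 1.357
v 0.576 2.931 2.238
v -0.87 1.738 1.502
v 0.674 2.61 2.384
v -0.696 1.417 1.516
v 0.847 2.289 2.398
v -0.477 1.15 1.396
v 1.067 2.022 2.277
v -0.249 0.984 1.162
v 1.294 1.856 2.043
v -0.054 0.948 0.855
v 1.49 1.82 1.736
v 0.077 1.048 0.528
v 1.62 1.92 1.409
v 2.355 2.26 3.176
v 2.84 2.532 3.117
v 3.205 1.02 4.464
v 2.636 2.688 3.402
v 2.301 2.643 3.581
v 1.99 2.419 3.57
v 1.85 2.121 3.375
v 1.946 1.887 3.087
v 2.233 1.828 2.841
v 2.577 1.971 2.751
v 2.817 2.249 2.86
v -4.057 -2.639 1.46
v -3.316 -2.382 1.303
v -2.602 -3.464 2.904
v -3.343 -3.721 3.06
v -3.526 -2.06 1.614
v -2.813 -3.143 3.215
v -3.94 -1.96 1.866
v -3.226 -3.042 3.467
v -4.398 -2.119 1.963
v -3.684 -3.201 3.564
v -4.726 -2.476 1.868
v -4.012 -3.559 3.468
v -4.798 -2.896 1.616
v -4.084 -3.978 3.217
v -4.587 -3.217 1.305
v -3.874 -4.3 2.906
v -4.174 -3.318 1.053
v -3.46 -4.4 2.654
v -3.716 -3.159 0.956
v -3.002 -4.241 2.557
v -3.388 -2.801 1.052
v -2.674 -3.884 2.652
f 2 1 5
f 2 5 3
f 3 5 6
f 3 6 4
f 5 1 7
f 5 7 6
f 6 7 8
f 6 8 4
f 7 1 9
f 7 9 8
f 8 9 10
f 8 10 4
f 9 1 11
f 9 11 10
f 10 11 12
f 10 12 4
f 11 1 13
f 11 13 12
f 12 13 14
f 12 14 4
f 13 1 15
f 13 15 14
f 14 15 16
f 14 16 4
f 15 1 17
f 15 17 16
f 16 17 18
f 16 18 4
f 17 1 19
f 17 19 18
f 18 19 20
f 18 20 4
f 19 1 21
f 19 21 20
f 20 21 22
f 20 22 4
f 21 1 23
f 21 23 22
f 22 23 24
f 22 24 4
f 23 1 25
f 23 25 24
f 24 25 26
f 24 26 4
f 25 1 27
f 25 27 26
f 26 27 28
f 26 28 4
f 27 1 29
f 27 29 28
f 28 29 30
f 28 30 4
f 29 1 31
f 29 31 30
f 30 31 32
f 30 32 4
f 31 1 2
f 31 2 32
f 32 2 3
f 32 3 4
f 34 33 36
f 34 36 35
f 36 33 37
f 36 37 35
f 37 33 38
f 37 38 35
f 38 33 39
f 38 39 35
f 39 33 40
f 39 40 35
f 40 33 41
f 40 41 35
f 41 33 42
f 41 42 35
f 42 33 43
f 42 43 35
f 43 33 34
f 43 34 35
f 45 44 48
f 45 48 46
f 46 48 49
f 46 49 47
f 48 44 50
f 48 50 49
f 49 50 51
f 49 51 47
f 50 44 52
f 50 52 51
f 51 52 53
f 51 53 47
f 52 44 54
f 52 54 53
f 53 54 55
f 53 55 47
f 54 44 56
f 54 56 55
f 55 56 57
f 55 57 47
f 56 44 58
f 56 58 57
f 57 58 59
f 57 59 47
f 58 44 60
f 58 60 59
f 59 60 61
f 59 61 47
f 60 44 62
f 60 62 61
f 61 62 63
f 61 63 47
f 62 44 64
f 62 64 63
f 63 64 65
f 63 65 47
f 64 44 45
f 64 45 65
f 65 45 46
f 65 46 47



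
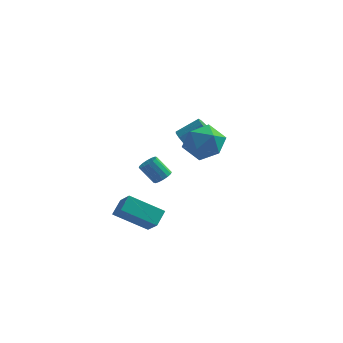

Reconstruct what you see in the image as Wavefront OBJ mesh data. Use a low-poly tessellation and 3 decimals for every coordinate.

v -2.72 -2.397 -1.833
v -2.51 -1.613 -1.267
v -1.017 -2.124 -2.845
v -0.806 -1.34 -2.278
v -2.074 -3.2 -0.962
v -1.863 -2.416 -0.395
v -0.37 -2.927 -1.973
v -0.16 -2.143 -1.407
v -1.198 1.723 -1.366
v -0.929 2.175 -1.173
v -1.714 2.228 -0.202
v -1.982 1.777 -0.394
v -1.136 2.28 -1.347
v -1.921 2.333 -0.375
v -1.36 2.235 -1.525
v -2.145 2.288 -0.554
v -1.541 2.053 -1.661
v -2.325 2.106 -0.689
v -1.629 1.783 -1.718
v -2.414 1.836 -0.746
v -1.602 1.497 -1.68
v -2.387 1.55 -0.709
v -1.466 1.272 -1.558
v -2.251 1.325 -0.587
v -1.259 1.167 -1.385
v -2.044 1.22 -0.413
v -1.035 1.212 -1.206
v -1.82 1.265 -0.235
v -0.855 1.394 -1.071
v -1.639 1.447 -0.099
v -0.766 1.664 -1.014
v -1.551 1.717 -0.042
v -0.793 1.95 -1.051
v -1.578 2.003 -0.08
v 0.449 1.659 0.931
v 1.15 2.261 1.678
v 0.91 0.019 1.822
v 1.611 0.621 2.569
v 0.431 0.751 2.626
v 0.146 1.765 2.075
v 1.914 0.515 1.425
v 1.629 1.529 0.874
v 2.055 1.554 1.983
v 1.139 1.7 2.725
v 0.921 0.58 0.775
v 0.005 0.726 1.517
v -0.407 3.674 0.105
v 0.237 3.352 -0.546
v 1.311 3.865 0.265
v 0.667 4.186 0.915
v 0.125 3.819 -0.693
v 1.199 4.332 0.117
v -0.129 4.247 -0.626
v 0.945 4.76 0.184
v -0.458 4.521 -0.364
v 0.616 5.034 0.446
v -0.773 4.568 0.024
v 0.301 5.081 0.834
v -0.99 4.376 0.434
v 0.084 4.888 1.244
v -1.051 3.995 0.755
v 0.023 4.508 1.566
v -0.939 3.528 0.903
v 0.135 4.041 1.713
v -0.685 3.1 0.836
v 0.389 3.613 1.646
v -0.356 2.826 0.574
v 0.718 3.339 1.384
v -0.041 2.779 0.186
v 1.033 3.292 0.996
v 0.176 2.972 -0.224
v 1.25 3.484 0.586
f 2 4 1
f 5 2 1
f 1 4 3
f 3 5 1
f 2 8 4
f 6 2 5
f 6 8 2
f 4 8 3
f 7 5 3
f 3 8 7
f 7 6 5
f 8 6 7
f 10 9 13
f 10 13 11
f 11 13 14
f 11 14 12
f 13 9 15
f 13 15 14
f 14 15 16
f 14 16 12
f 15 9 17
f 15 17 16
f 16 17 18
f 16 18 12
f 17 9 19
f 17 19 18
f 18 19 20
f 18 20 12
f 19 9 21
f 19 21 20
f 20 21 22
f 20 22 12
f 21 9 23
f 21 23 22
f 22 23 24
f 22 24 12
f 23 9 25
f 23 25 24
f 24 25 26
f 24 26 12
f 25 9 27
f 25 27 26
f 26 27 28
f 26 28 12
f 27 9 29
f 27 29 28
f 28 29 30
f 28 30 12
f 29 9 31
f 29 31 30
f 30 31 32
f 30 32 12
f 31 9 33
f 31 33 32
f 32 33 34
f 32 34 12
f 33 9 10
f 33 10 34
f 34 10 11
f 34 11 12
f 35 46 40
f 35 40 36
f 35 36 42
f 35 42 45
f 35 45 46
f 36 40 44
f 40 46 39
f 46 45 37
f 45 42 41
f 42 36 43
f 38 44 39
f 38 39 37
f 38 37 41
f 38 41 43
f 38 43 44
f 39 44 40
f 37 39 46
f 41 37 45
f 43 41 42
f 44 43 36
f 48 47 51
f 48 51 49
f 49 51 52
f 49 52 50
f 51 47 53
f 51 53 52
f 52 53 54
f 52 54 50
f 53 47 55
f 53 55 54
f 54 55 56
f 54 56 50
f 55 47 57
f 55 57 56
f 56 57 58
f 56 58 50
f 57 47 59
f 57 59 58
f 58 59 60
f 58 60 50
f 59 47 61
f 59 61 60
f 60 61 62
f 60 62 50
f 61 47 63
f 61 63 62
f 62 63 64
f 62 64 50
f 63 47 65
f 63 65 64
f 64 65 66
f 64 66 50
f 65 47 67
f 65 67 66
f 66 67 68
f 66 68 50
f 67 47 69
f 67 69 68
f 68 69 70
f 68 70 50
f 69 47 71
f 69 71 70
f 70 71 72
f 70 72 50
f 71 47 48
f 71 48 72
f 72 48 49
f 72 49 50



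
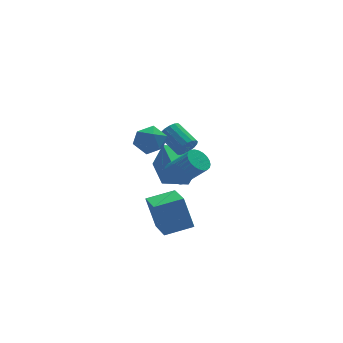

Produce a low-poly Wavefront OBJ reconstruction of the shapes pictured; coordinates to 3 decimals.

v -0.938 2.686 -1.392
v -0.489 2.27 0.247
v -0.76 4.521 -0.976
v -0.311 4.105 0.664
v 0.591 2.635 -1.824
v 1.04 2.219 -0.184
v 0.769 4.47 -1.407
v 1.218 4.054 0.232
v -2.308 -2.699 2.979
v -1.663 -2.506 2.672
v -0.767 -3.369 4.014
v -1.412 -3.561 4.321
v -1.711 -2.282 2.847
v -0.814 -3.145 4.19
v -1.85 -2.122 3.043
v -0.953 -2.984 4.386
v -2.058 -2.049 3.229
v -1.162 -2.911 4.572
v -2.305 -2.075 3.377
v -1.408 -2.937 4.719
v -2.552 -2.196 3.464
v -1.655 -3.059 4.807
v -2.762 -2.394 3.478
v -1.866 -3.256 4.82
v -2.903 -2.638 3.415
v -2.007 -3.5 4.757
v -2.953 -2.891 3.286
v -2.057 -3.754 4.628
v -2.906 -3.115 3.11
v -2.009 -3.978 4.453
v -2.767 -3.276 2.914
v -1.87 -4.138 4.257
v -2.558 -3.349 2.728
v -1.662 -4.211 4.071
v -2.312 -3.323 2.581
v -1.415 -4.185 3.923
v -2.065 -3.201 2.493
v -1.168 -4.064 3.836
v -1.854 -3.004 2.48
v -0.958 -3.866 3.822
v -1.713 -2.76 2.543
v -0.817 -3.622 3.885
v 0.44 2.459 1.253
v 0.728 2.817 0.725
v 0.248 4.198 1.398
v -0.04 3.841 1.927
v 0.415 2.759 0.621
v -0.065 4.14 1.294
v 0.108 2.632 0.662
v -0.372 4.014 1.335
v -0.124 2.466 0.838
v -0.603 3.847 1.511
v -0.226 2.298 1.11
v -0.706 3.68 1.783
v -0.176 2.167 1.414
v -0.655 3.549 2.087
v 0.016 2.103 1.682
v -0.464 3.485 2.355
v 0.304 2.121 1.851
v -0.176 3.502 2.524
v 0.624 2.216 1.884
v 0.144 3.598 2.557
v 0.901 2.367 1.772
v 0.421 3.748 2.445
v 1.073 2.539 1.541
v 0.593 3.92 2.214
v 1.1 2.693 1.245
v 0.62 4.074 1.918
v 0.975 2.793 0.95
v 0.496 4.174 1.623
v -3.188 -3.324 -1.02
v -3.501 -2.684 0.773
v -2.902 -1.406 -1.655
v -3.214 -0.766 0.139
v -1.606 -3.454 -0.699
v -1.918 -2.814 1.095
v -1.319 -1.536 -1.333
v -1.632 -0.896 0.46
v -1.762 3.644 2.343
v -1.256 3.077 3.008
v -1.944 2.343 1.372
v -1.438 1.776 2.037
v -2.357 2.125 2.267
v -2.245 2.929 2.867
v -0.955 2.491 1.513
v -0.843 3.295 2.113
v -0.758 2.364 2.495
v -1.625 2.138 2.961
v -1.575 3.282 1.419
v -2.442 3.056 1.885
f 2 4 1
f 5 2 1
f 1 4 3
f 3 5 1
f 2 8 4
f 6 2 5
f 6 8 2
f 4 8 3
f 7 5 3
f 3 8 7
f 7 6 5
f 8 6 7
f 10 9 13
f 10 13 11
f 11 13 14
f 11 14 12
f 13 9 15
f 13 15 14
f 14 15 16
f 14 16 12
f 15 9 17
f 15 17 16
f 16 17 18
f 16 18 12
f 17 9 19
f 17 19 18
f 18 19 20
f 18 20 12
f 19 9 21
f 19 21 20
f 20 21 22
f 20 22 12
f 21 9 23
f 21 23 22
f 22 23 24
f 22 24 12
f 23 9 25
f 23 25 24
f 24 25 26
f 24 26 12
f 25 9 27
f 25 27 26
f 26 27 28
f 26 28 12
f 27 9 29
f 27 29 28
f 28 29 30
f 28 30 12
f 29 9 31
f 29 31 30
f 30 31 32
f 30 32 12
f 31 9 33
f 31 33 32
f 32 33 34
f 32 34 12
f 33 9 35
f 33 35 34
f 34 35 36
f 34 36 12
f 35 9 37
f 35 37 36
f 36 37 38
f 36 38 12
f 37 9 39
f 37 39 38
f 38 39 40
f 38 40 12
f 39 9 41
f 39 41 40
f 40 41 42
f 40 42 12
f 41 9 10
f 41 10 42
f 42 10 11
f 42 11 12
f 44 43 47
f 44 47 45
f 45 47 48
f 45 48 46
f 47 43 49
f 47 49 48
f 48 49 50
f 48 50 46
f 49 43 51
f 49 51 50
f 50 51 52
f 50 52 46
f 51 43 53
f 51 53 52
f 52 53 54
f 52 54 46
f 53 43 55
f 53 55 54
f 54 55 56
f 54 56 46
f 55 43 57
f 55 57 56
f 56 57 58
f 56 58 46
f 57 43 59
f 57 59 58
f 58 59 60
f 58 60 46
f 59 43 61
f 59 61 60
f 60 61 62
f 60 62 46
f 61 43 63
f 61 63 62
f 62 63 64
f 62 64 46
f 63 43 65
f 63 65 64
f 64 65 66
f 64 66 46
f 65 43 67
f 65 67 66
f 66 67 68
f 66 68 46
f 67 43 69
f 67 69 68
f 68 69 70
f 68 70 46
f 69 43 44
f 69 44 70
f 70 44 45
f 70 45 46
f 72 74 71
f 75 72 71
f 71 74 73
f 73 75 71
f 72 78 74
f 76 72 75
f 76 78 72
f 74 78 73
f 77 75 73
f 73 78 77
f 77 76 75
f 78 76 77
f 79 90 84
f 79 84 80
f 79 80 86
f 79 86 89
f 79 89 90
f 80 84 88
f 84 90 83
f 90 89 81
f 89 86 85
f 86 80 87
f 82 88 83
f 82 83 81
f 82 81 85
f 82 85 87
f 82 87 88
f 83 88 84
f 81 83 90
f 85 81 89
f 87 85 86
f 88 87 80



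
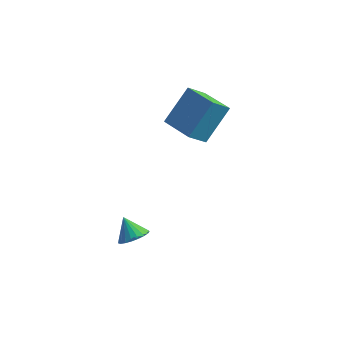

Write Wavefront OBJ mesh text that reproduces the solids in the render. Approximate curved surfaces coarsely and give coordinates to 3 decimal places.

v -1.438 -1.395 -1.627
v -0.852 -1.539 -1.165
v -2.082 -1.085 -0.713
v -0.806 -1.235 -1.236
v -0.87 -0.958 -1.374
v -1.032 -0.756 -1.556
v -1.264 -0.665 -1.751
v -1.526 -0.7 -1.924
v -1.773 -0.855 -2.045
v -1.962 -1.104 -2.094
v -2.061 -1.402 -2.063
v -2.051 -1.7 -1.956
v -1.936 -1.944 -1.792
v -1.735 -2.094 -1.6
v -1.482 -2.122 -1.412
v -1.222 -2.025 -1.262
v -0.999 -1.819 -1.174
v -0.464 2.401 2.713
v 0.119 3.734 4.296
v -2.028 3.202 2.614
v -1.445 4.535 4.197
v 0.025 3.245 1.823
v 0.608 4.578 3.406
v -1.539 4.046 1.724
v -0.956 5.379 3.307
f 2 1 4
f 2 4 3
f 4 1 5
f 4 5 3
f 5 1 6
f 5 6 3
f 6 1 7
f 6 7 3
f 7 1 8
f 7 8 3
f 8 1 9
f 8 9 3
f 9 1 10
f 9 10 3
f 10 1 11
f 10 11 3
f 11 1 12
f 11 12 3
f 12 1 13
f 12 13 3
f 13 1 14
f 13 14 3
f 14 1 15
f 14 15 3
f 15 1 16
f 15 16 3
f 16 1 17
f 16 17 3
f 17 1 2
f 17 2 3
f 19 21 18
f 22 19 18
f 18 21 20
f 20 22 18
f 19 25 21
f 23 19 22
f 23 25 19
f 21 25 20
f 24 22 20
f 20 25 24
f 24 23 22
f 25 23 24



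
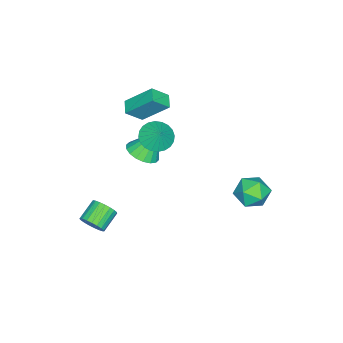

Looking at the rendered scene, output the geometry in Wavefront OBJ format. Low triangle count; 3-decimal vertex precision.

v -3.102 -3.043 -1.767
v -2.129 -2.961 -1.44
v -3.738 -2.337 -0.053
v -2.205 -2.553 -1.636
v -2.46 -2.243 -1.858
v -2.841 -2.091 -2.062
v -3.274 -2.127 -2.207
v -3.673 -2.345 -2.266
v -3.959 -2.701 -2.225
v -4.076 -3.125 -2.094
v -3.999 -3.532 -1.898
v -3.745 -3.842 -1.677
v -3.364 -3.994 -1.473
v -2.931 -3.958 -1.327
v -2.531 -3.74 -1.269
v -2.245 -3.384 -1.309
v -2.569 -2.778 2.716
v -2.869 -1.307 4.112
v -1.827 -2.369 2.443
v -2.127 -0.898 3.839
v -1.893 -3.442 3.561
v -2.193 -1.971 4.957
v -1.151 -3.033 3.288
v -1.451 -1.562 4.684
v 2.623 -3.161 -3.194
v 2.962 -2.654 -2.723
v 1.815 -2.471 -2.096
v 1.477 -2.979 -2.566
v 2.861 -2.466 -2.962
v 1.714 -2.284 -2.335
v 2.719 -2.399 -3.241
v 1.572 -2.216 -2.614
v 2.561 -2.463 -3.512
v 1.414 -2.28 -2.885
v 2.413 -2.648 -3.728
v 1.266 -2.465 -3.1
v 2.302 -2.922 -3.851
v 1.155 -2.739 -3.224
v 2.246 -3.237 -3.861
v 1.1 -3.054 -3.233
v 2.256 -3.539 -3.755
v 1.109 -3.357 -3.128
v 2.329 -3.776 -3.552
v 1.182 -3.593 -2.925
v 2.453 -3.906 -3.288
v 1.306 -3.724 -2.66
v 2.607 -3.908 -3.006
v 1.46 -3.725 -2.379
v 2.763 -3.781 -2.758
v 1.616 -3.598 -2.13
v 2.895 -3.546 -2.585
v 1.748 -3.363 -1.957
v 2.981 -3.245 -2.517
v 1.834 -3.062 -1.889
v 3.004 -2.929 -2.566
v 1.857 -2.747 -1.938
v -2.674 -1.961 0.459
v -1.853 -2.521 0.349
v -2.226 -1.479 1.341
v -1.762 -2.21 0.132
v -1.81 -1.86 -0.035
v -1.99 -1.526 -0.126
v -2.274 -1.258 -0.129
v -2.618 -1.097 -0.041
v -2.971 -1.068 0.122
v -3.279 -1.174 0.337
v -3.495 -1.401 0.57
v -3.586 -1.712 0.787
v -3.538 -2.062 0.953
v -3.358 -2.396 1.045
v -3.074 -2.664 1.047
v -2.73 -2.825 0.96
v -2.377 -2.854 0.797
v -2.069 -2.748 0.582
v -3.537 4.499 -2.339
v -2.912 4.269 -3.22
v -3.208 2.871 -1.68
v -2.583 2.641 -2.561
v -2.241 3.385 -1.82
v -2.444 4.391 -2.227
v -3.676 2.749 -2.673
v -3.879 3.755 -3.08
v -2.998 3.187 -3.426
v -2.111 3.58 -2.899
v -4.009 3.56 -2.001
v -3.122 3.953 -1.474
f 2 1 4
f 2 4 3
f 4 1 5
f 4 5 3
f 5 1 6
f 5 6 3
f 6 1 7
f 6 7 3
f 7 1 8
f 7 8 3
f 8 1 9
f 8 9 3
f 9 1 10
f 9 10 3
f 10 1 11
f 10 11 3
f 11 1 12
f 11 12 3
f 12 1 13
f 12 13 3
f 13 1 14
f 13 14 3
f 14 1 15
f 14 15 3
f 15 1 16
f 15 16 3
f 16 1 2
f 16 2 3
f 18 20 17
f 21 18 17
f 17 20 19
f 19 21 17
f 18 24 20
f 22 18 21
f 22 24 18
f 20 24 19
f 23 21 19
f 19 24 23
f 23 22 21
f 24 22 23
f 26 25 29
f 26 29 27
f 27 29 30
f 27 30 28
f 29 25 31
f 29 31 30
f 30 31 32
f 30 32 28
f 31 25 33
f 31 33 32
f 32 33 34
f 32 34 28
f 33 25 35
f 33 35 34
f 34 35 36
f 34 36 28
f 35 25 37
f 35 37 36
f 36 37 38
f 36 38 28
f 37 25 39
f 37 39 38
f 38 39 40
f 38 40 28
f 39 25 41
f 39 41 40
f 40 41 42
f 40 42 28
f 41 25 43
f 41 43 42
f 42 43 44
f 42 44 28
f 43 25 45
f 43 45 44
f 44 45 46
f 44 46 28
f 45 25 47
f 45 47 46
f 46 47 48
f 46 48 28
f 47 25 49
f 47 49 48
f 48 49 50
f 48 50 28
f 49 25 51
f 49 51 50
f 50 51 52
f 50 52 28
f 51 25 53
f 51 53 52
f 52 53 54
f 52 54 28
f 53 25 55
f 53 55 54
f 54 55 56
f 54 56 28
f 55 25 26
f 55 26 56
f 56 26 27
f 56 27 28
f 58 57 60
f 58 60 59
f 60 57 61
f 60 61 59
f 61 57 62
f 61 62 59
f 62 57 63
f 62 63 59
f 63 57 64
f 63 64 59
f 64 57 65
f 64 65 59
f 65 57 66
f 65 66 59
f 66 57 67
f 66 67 59
f 67 57 68
f 67 68 59
f 68 57 69
f 68 69 59
f 69 57 70
f 69 70 59
f 70 57 71
f 70 71 59
f 71 57 72
f 71 72 59
f 72 57 73
f 72 73 59
f 73 57 74
f 73 74 59
f 74 57 58
f 74 58 59
f 75 86 80
f 75 80 76
f 75 76 82
f 75 82 85
f 75 85 86
f 76 80 84
f 80 86 79
f 86 85 77
f 85 82 81
f 82 76 83
f 78 84 79
f 78 79 77
f 78 77 81
f 78 81 83
f 78 83 84
f 79 84 80
f 77 79 86
f 81 77 85
f 83 81 82
f 84 83 76



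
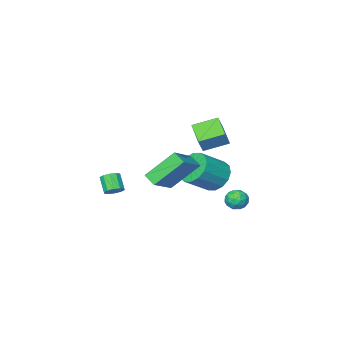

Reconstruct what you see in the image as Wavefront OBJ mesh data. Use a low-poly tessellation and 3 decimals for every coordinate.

v 0.652 -3.279 -3.992
v 0.914 -2.92 -3.603
v 0.709 -3.642 -2.799
v 0.448 -4.001 -3.188
v 0.559 -2.834 -3.616
v 0.355 -3.556 -2.812
v 0.241 -2.918 -3.772
v 0.037 -3.64 -2.968
v 0.079 -3.139 -4.012
v -0.125 -3.862 -3.208
v 0.136 -3.414 -4.245
v -0.068 -4.137 -3.441
v 0.391 -3.638 -4.381
v 0.186 -4.36 -3.577
v 0.745 -3.724 -4.368
v 0.541 -4.446 -3.564
v 1.063 -3.64 -4.212
v 0.859 -4.362 -3.408
v 1.225 -3.418 -3.972
v 1.021 -4.141 -3.168
v 1.168 -3.143 -3.739
v 0.964 -3.866 -2.935
v -2.785 4.136 -2.369
v -2.128 4.321 -2.343
v -2.492 3.159 -2.797
v -1.835 3.344 -2.771
v -2.18 3.227 -2.193
v -2.361 3.83 -1.928
v -2.259 3.65 -3.212
v -2.44 4.253 -2.947
v -1.802 4.021 -2.863
v -1.754 3.759 -2.234
v -2.866 3.721 -2.906
v -2.818 3.459 -2.277
v -2.482 4.314 -2.318
v -2.138 3.166 -2.822
v -2.341 3.097 -2.482
v -1.955 3.206 -2.466
v -2.619 4.025 -2.075
v -2.233 4.134 -2.059
v -2.264 3.491 -1.971
v -2.387 3.346 -3.081
v -2.001 3.455 -3.065
v -2.665 4.274 -2.674
v -2.279 4.383 -2.658
v -2.356 3.989 -3.169
v -1.905 4.247 -2.609
v -1.732 3.673 -2.86
v -1.981 3.852 -3.12
v -2.088 4.207 -2.964
v -1.876 4.093 -2.239
v -1.704 3.519 -2.49
v -1.907 3.45 -2.151
v -2.013 3.804 -1.995
v -1.685 3.916 -2.545
v -2.916 3.961 -2.65
v -2.744 3.387 -2.901
v -2.607 3.676 -3.145
v -2.713 4.03 -2.989
v -2.888 3.807 -2.28
v -2.715 3.233 -2.531
v -2.532 3.273 -2.176
v -2.639 3.628 -2.02
v -2.935 3.564 -2.595
v -3.601 0.205 -2.63
v -3.081 0.824 -3.315
v -1.579 0.714 -2.275
v -2.099 0.095 -1.59
v -3.306 1.17 -2.954
v -1.804 1.06 -1.914
v -3.61 1.258 -2.506
v -2.108 1.148 -1.465
v -3.912 1.063 -2.091
v -2.41 0.953 -1.051
v -4.13 0.639 -1.82
v -2.628 0.528 -0.78
v -4.207 0.098 -1.767
v -2.705 -0.012 -0.727
v -4.121 -0.414 -1.945
v -2.619 -0.524 -0.905
v -3.896 -0.76 -2.306
v -2.394 -0.87 -1.266
v -3.592 -0.848 -2.755
v -2.09 -0.958 -1.714
v -3.29 -0.653 -3.169
v -1.788 -0.763 -2.129
v -3.072 -0.228 -3.44
v -1.57 -0.339 -2.4
v -2.995 0.312 -3.493
v -1.493 0.202 -2.453
v -1.014 2.33 -0.28
v -0.937 1.603 0.133
v 0.533 3.044 0.689
v 0.61 2.317 1.102
v 0.31 1.583 -1.842
v 0.387 0.856 -1.429
v 1.857 2.297 -0.873
v 1.934 1.57 -0.46
v -4.186 -0.052 0.826
v -3.742 0.123 1.682
v -3.629 1.335 0.254
v -3.185 1.51 1.11
v -2.955 -0.75 0.33
v -2.511 -0.575 1.186
v -2.398 0.637 -0.242
v -1.954 0.812 0.614
f 2 1 5
f 2 5 3
f 3 5 6
f 3 6 4
f 5 1 7
f 5 7 6
f 6 7 8
f 6 8 4
f 7 1 9
f 7 9 8
f 8 9 10
f 8 10 4
f 9 1 11
f 9 11 10
f 10 11 12
f 10 12 4
f 11 1 13
f 11 13 12
f 12 13 14
f 12 14 4
f 13 1 15
f 13 15 14
f 14 15 16
f 14 16 4
f 15 1 17
f 15 17 16
f 16 17 18
f 16 18 4
f 17 1 19
f 17 19 18
f 18 19 20
f 18 20 4
f 19 1 21
f 19 21 20
f 20 21 22
f 20 22 4
f 21 1 2
f 21 2 22
f 22 2 3
f 22 3 4
f 23 60 39
f 60 34 63
f 39 63 28
f 60 63 39
f 23 39 35
f 39 28 40
f 35 40 24
f 39 40 35
f 23 35 44
f 35 24 45
f 44 45 30
f 35 45 44
f 23 44 56
f 44 30 59
f 56 59 33
f 44 59 56
f 23 56 60
f 56 33 64
f 60 64 34
f 56 64 60
f 24 40 51
f 40 28 54
f 51 54 32
f 40 54 51
f 28 63 41
f 63 34 62
f 41 62 27
f 63 62 41
f 34 64 61
f 64 33 57
f 61 57 25
f 64 57 61
f 33 59 58
f 59 30 46
f 58 46 29
f 59 46 58
f 30 45 50
f 45 24 47
f 50 47 31
f 45 47 50
f 26 52 38
f 52 32 53
f 38 53 27
f 52 53 38
f 26 38 36
f 38 27 37
f 36 37 25
f 38 37 36
f 26 36 43
f 36 25 42
f 43 42 29
f 36 42 43
f 26 43 48
f 43 29 49
f 48 49 31
f 43 49 48
f 26 48 52
f 48 31 55
f 52 55 32
f 48 55 52
f 27 53 41
f 53 32 54
f 41 54 28
f 53 54 41
f 25 37 61
f 37 27 62
f 61 62 34
f 37 62 61
f 29 42 58
f 42 25 57
f 58 57 33
f 42 57 58
f 31 49 50
f 49 29 46
f 50 46 30
f 49 46 50
f 32 55 51
f 55 31 47
f 51 47 24
f 55 47 51
f 66 65 69
f 66 69 67
f 67 69 70
f 67 70 68
f 69 65 71
f 69 71 70
f 70 71 72
f 70 72 68
f 71 65 73
f 71 73 72
f 72 73 74
f 72 74 68
f 73 65 75
f 73 75 74
f 74 75 76
f 74 76 68
f 75 65 77
f 75 77 76
f 76 77 78
f 76 78 68
f 77 65 79
f 77 79 78
f 78 79 80
f 78 80 68
f 79 65 81
f 79 81 80
f 80 81 82
f 80 82 68
f 81 65 83
f 81 83 82
f 82 83 84
f 82 84 68
f 83 65 85
f 83 85 84
f 84 85 86
f 84 86 68
f 85 65 87
f 85 87 86
f 86 87 88
f 86 88 68
f 87 65 89
f 87 89 88
f 88 89 90
f 88 90 68
f 89 65 66
f 89 66 90
f 90 66 67
f 90 67 68
f 92 94 91
f 95 92 91
f 91 94 93
f 93 95 91
f 92 98 94
f 96 92 95
f 96 98 92
f 94 98 93
f 97 95 93
f 93 98 97
f 97 96 95
f 98 96 97
f 100 102 99
f 103 100 99
f 99 102 101
f 101 103 99
f 100 106 102
f 104 100 103
f 104 106 100
f 102 106 101
f 105 103 101
f 101 106 105
f 105 104 103
f 106 104 105



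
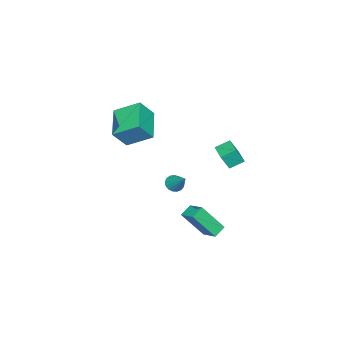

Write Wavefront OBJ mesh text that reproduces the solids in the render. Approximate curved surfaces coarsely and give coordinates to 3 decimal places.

v -4.244 1.124 -1.487
v -3.884 0.759 -0.502
v -4.828 1.78 -1.03
v -4.467 1.415 -0.045
v -3.253 2.025 -1.515
v -2.892 1.66 -0.53
v -3.836 2.681 -1.058
v -3.476 2.316 -0.073
v -2.315 -3.977 1.105
v -2.703 -2.486 1.976
v -0.599 -3.057 0.292
v -0.987 -1.565 1.163
v -1.533 -4.435 2.237
v -1.921 -2.943 3.108
v 0.183 -3.514 1.424
v -0.205 -2.023 2.295
v -2.802 -1.227 -3.508
v -2.252 -1.325 -3.727
v -2.218 -0.213 -2.492
v -2.352 -1.108 -3.886
v -2.555 -0.918 -3.959
v -2.814 -0.799 -3.928
v -3.071 -0.778 -3.802
v -3.266 -0.86 -3.608
v -3.355 -1.026 -3.391
v -3.317 -1.238 -3.201
v -3.161 -1.448 -3.081
v -2.923 -1.607 -3.059
v -2.657 -1.679 -3.14
v -2.425 -1.647 -3.306
v -2.278 -1.52 -3.517
v 2.141 3.822 -2.458
v 2.616 4.78 -2.036
v 2.832 3.65 -2.845
v 3.306 4.608 -2.423
v 2.774 2.812 -0.877
v 3.248 3.77 -0.455
v 3.464 2.64 -1.264
v 3.939 3.598 -0.842
f 2 4 1
f 5 2 1
f 1 4 3
f 3 5 1
f 2 8 4
f 6 2 5
f 6 8 2
f 4 8 3
f 7 5 3
f 3 8 7
f 7 6 5
f 8 6 7
f 10 12 9
f 13 10 9
f 9 12 11
f 11 13 9
f 10 16 12
f 14 10 13
f 14 16 10
f 12 16 11
f 15 13 11
f 11 16 15
f 15 14 13
f 16 14 15
f 18 17 20
f 18 20 19
f 20 17 21
f 20 21 19
f 21 17 22
f 21 22 19
f 22 17 23
f 22 23 19
f 23 17 24
f 23 24 19
f 24 17 25
f 24 25 19
f 25 17 26
f 25 26 19
f 26 17 27
f 26 27 19
f 27 17 28
f 27 28 19
f 28 17 29
f 28 29 19
f 29 17 30
f 29 30 19
f 30 17 31
f 30 31 19
f 31 17 18
f 31 18 19
f 33 35 32
f 36 33 32
f 32 35 34
f 34 36 32
f 33 39 35
f 37 33 36
f 37 39 33
f 35 39 34
f 38 36 34
f 34 39 38
f 38 37 36
f 39 37 38



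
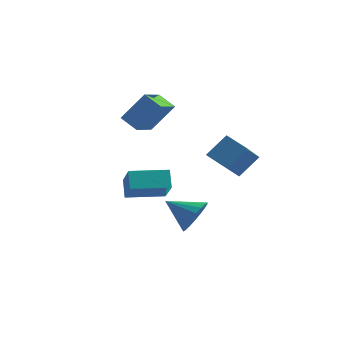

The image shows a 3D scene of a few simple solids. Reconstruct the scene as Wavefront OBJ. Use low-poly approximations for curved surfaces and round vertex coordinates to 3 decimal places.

v -2.18 0.596 2.44
v -2.923 0.859 2.875
v -2.025 1.88 1.929
v -2.767 2.143 2.365
v -1.333 0.977 3.655
v -2.075 1.24 4.091
v -1.177 2.261 3.145
v -1.92 2.524 3.58
v 1.323 -3.006 0.023
v 1.658 -2.605 0.629
v 0.137 -2.914 0.617
v 1.565 -2.346 0.404
v 1.425 -2.217 0.104
v 1.264 -2.244 -0.213
v 1.115 -2.422 -0.483
v 1.008 -2.716 -0.652
v 0.962 -3.068 -0.688
v 0.989 -3.407 -0.583
v 1.081 -3.666 -0.358
v 1.222 -3.795 -0.057
v 1.382 -3.768 0.259
v 1.531 -3.59 0.529
v 1.639 -3.296 0.699
v 1.684 -2.945 0.734
v -2.168 -0.263 -0.38
v -2.427 0.287 0.298
v -2.765 0.779 -1.453
v -3.024 1.328 -0.775
v -0.736 0.492 -0.445
v -0.995 1.041 0.233
v -1.333 1.533 -1.518
v -1.592 2.083 -0.84
v 1.077 -0.923 2.245
v 1.684 -0.317 3.085
v 1.113 0.573 1.14
v 1.72 1.179 1.98
v 2 -1.259 1.82
v 2.607 -0.653 2.66
v 2.036 0.237 0.715
v 2.643 0.843 1.555
f 2 4 1
f 5 2 1
f 1 4 3
f 3 5 1
f 2 8 4
f 6 2 5
f 6 8 2
f 4 8 3
f 7 5 3
f 3 8 7
f 7 6 5
f 8 6 7
f 10 9 12
f 10 12 11
f 12 9 13
f 12 13 11
f 13 9 14
f 13 14 11
f 14 9 15
f 14 15 11
f 15 9 16
f 15 16 11
f 16 9 17
f 16 17 11
f 17 9 18
f 17 18 11
f 18 9 19
f 18 19 11
f 19 9 20
f 19 20 11
f 20 9 21
f 20 21 11
f 21 9 22
f 21 22 11
f 22 9 23
f 22 23 11
f 23 9 24
f 23 24 11
f 24 9 10
f 24 10 11
f 26 28 25
f 29 26 25
f 25 28 27
f 27 29 25
f 26 32 28
f 30 26 29
f 30 32 26
f 28 32 27
f 31 29 27
f 27 32 31
f 31 30 29
f 32 30 31
f 34 36 33
f 37 34 33
f 33 36 35
f 35 37 33
f 34 40 36
f 38 34 37
f 38 40 34
f 36 40 35
f 39 37 35
f 35 40 39
f 39 38 37
f 40 38 39



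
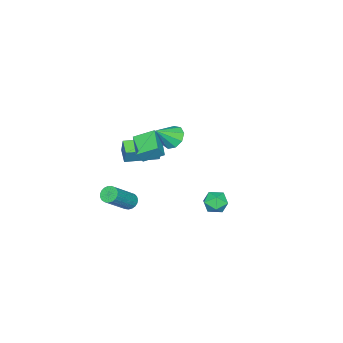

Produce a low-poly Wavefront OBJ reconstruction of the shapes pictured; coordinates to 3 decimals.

v 1.397 4.66 -0.64
v 1.72 4.157 -0.142
v 1.2 3.723 -1.458
v 1.523 3.22 -0.96
v 0.835 3.544 -0.794
v 0.957 4.123 -0.289
v 1.963 3.757 -1.311
v 2.085 4.336 -0.806
v 2.07 3.599 -0.557
v 1.373 3.467 -0.237
v 1.547 4.413 -1.363
v 0.85 4.281 -1.043
v 0.047 -2.493 -4.432
v 0.386 -2.733 -4.822
v 1.932 -3.028 -3.299
v 1.593 -2.787 -2.908
v 0.446 -2.505 -4.839
v 1.992 -2.799 -3.315
v 0.437 -2.274 -4.785
v 1.983 -2.569 -3.262
v 0.361 -2.081 -4.67
v 1.907 -2.376 -3.147
v 0.23 -1.959 -4.515
v 1.776 -2.254 -2.991
v 0.068 -1.93 -4.344
v 1.614 -2.224 -2.821
v -0.098 -1.998 -4.189
v 1.448 -2.292 -2.666
v -0.238 -2.151 -4.076
v 1.307 -2.446 -2.553
v -0.33 -2.363 -4.024
v 1.216 -2.658 -2.501
v -0.356 -2.598 -4.043
v 1.19 -2.893 -2.52
v -0.313 -2.815 -4.129
v 1.233 -3.109 -2.606
v -0.207 -2.976 -4.267
v 1.339 -3.27 -2.744
v -0.057 -3.053 -4.434
v 1.488 -3.348 -2.911
v 0.11 -3.034 -4.6
v 1.656 -3.328 -3.077
v 0.267 -2.92 -4.737
v 1.813 -3.215 -3.214
v -3.69 -3.053 -2.428
v -3.449 -2.779 -1.369
v -3 -2.407 -2.752
v -2.759 -2.133 -1.694
v -2.281 -4.527 -2.366
v -2.04 -4.253 -1.308
v -1.591 -3.881 -2.691
v -1.35 -3.607 -1.632
v -0.209 0.236 1.903
v 0.338 0.757 1.639
v 0.729 -0.276 2.837
v 0.05 0.978 2.048
v -0.358 0.853 2.39
v -0.697 0.438 2.503
v -0.808 -0.071 2.336
v -0.638 -0.436 1.965
v -0.268 -0.487 1.566
v 0.13 -0.2 1.324
v 0.369 0.291 1.353
v -0.439 -2.05 0.346
v -1.055 -1.044 0.893
v 0.644 -1.144 -0.1
v 0.028 -0.138 0.447
v 0.012 -2.202 1.133
v -0.604 -1.196 1.68
v 1.095 -1.296 0.687
v 0.479 -0.29 1.234
f 1 12 6
f 1 6 2
f 1 2 8
f 1 8 11
f 1 11 12
f 2 6 10
f 6 12 5
f 12 11 3
f 11 8 7
f 8 2 9
f 4 10 5
f 4 5 3
f 4 3 7
f 4 7 9
f 4 9 10
f 5 10 6
f 3 5 12
f 7 3 11
f 9 7 8
f 10 9 2
f 14 13 17
f 14 17 15
f 15 17 18
f 15 18 16
f 17 13 19
f 17 19 18
f 18 19 20
f 18 20 16
f 19 13 21
f 19 21 20
f 20 21 22
f 20 22 16
f 21 13 23
f 21 23 22
f 22 23 24
f 22 24 16
f 23 13 25
f 23 25 24
f 24 25 26
f 24 26 16
f 25 13 27
f 25 27 26
f 26 27 28
f 26 28 16
f 27 13 29
f 27 29 28
f 28 29 30
f 28 30 16
f 29 13 31
f 29 31 30
f 30 31 32
f 30 32 16
f 31 13 33
f 31 33 32
f 32 33 34
f 32 34 16
f 33 13 35
f 33 35 34
f 34 35 36
f 34 36 16
f 35 13 37
f 35 37 36
f 36 37 38
f 36 38 16
f 37 13 39
f 37 39 38
f 38 39 40
f 38 40 16
f 39 13 41
f 39 41 40
f 40 41 42
f 40 42 16
f 41 13 43
f 41 43 42
f 42 43 44
f 42 44 16
f 43 13 14
f 43 14 44
f 44 14 15
f 44 15 16
f 46 48 45
f 49 46 45
f 45 48 47
f 47 49 45
f 46 52 48
f 50 46 49
f 50 52 46
f 48 52 47
f 51 49 47
f 47 52 51
f 51 50 49
f 52 50 51
f 54 53 56
f 54 56 55
f 56 53 57
f 56 57 55
f 57 53 58
f 57 58 55
f 58 53 59
f 58 59 55
f 59 53 60
f 59 60 55
f 60 53 61
f 60 61 55
f 61 53 62
f 61 62 55
f 62 53 63
f 62 63 55
f 63 53 54
f 63 54 55
f 65 67 64
f 68 65 64
f 64 67 66
f 66 68 64
f 65 71 67
f 69 65 68
f 69 71 65
f 67 71 66
f 70 68 66
f 66 71 70
f 70 69 68
f 71 69 70

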